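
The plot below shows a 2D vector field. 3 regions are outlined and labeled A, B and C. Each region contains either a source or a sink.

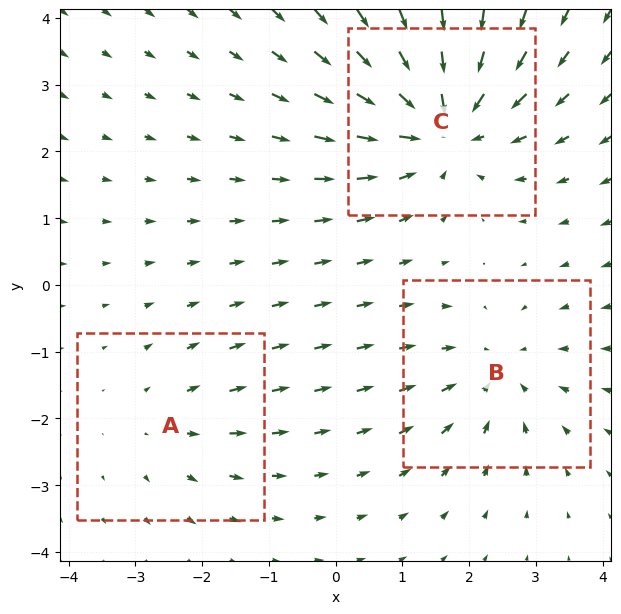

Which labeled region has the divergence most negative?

C

Divergence at each region's feature centre — A: about +2, B: about -3, C: about -5. Region C is most negative.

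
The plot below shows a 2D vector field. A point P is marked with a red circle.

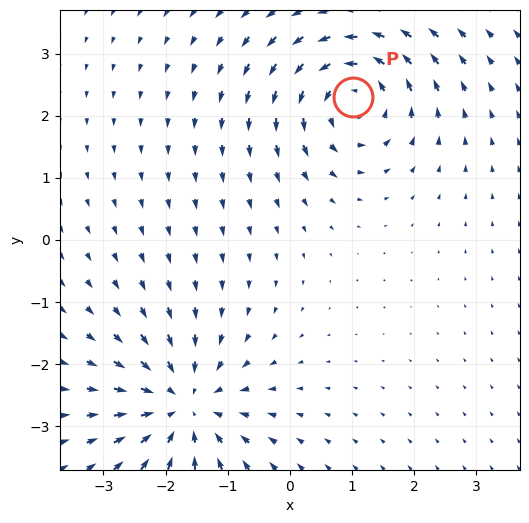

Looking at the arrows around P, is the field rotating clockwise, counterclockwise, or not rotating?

counterclockwise

Near P at (1.0, 2.3) the arrows circulate counterclockwise. The curl (z-component) there is about +6; positive curl means counterclockwise rotation.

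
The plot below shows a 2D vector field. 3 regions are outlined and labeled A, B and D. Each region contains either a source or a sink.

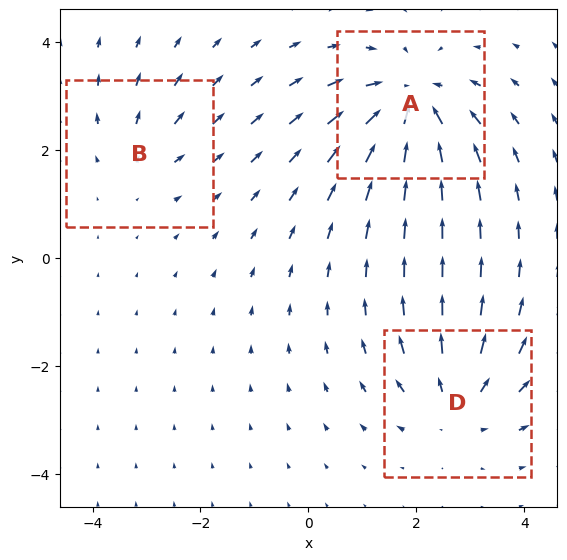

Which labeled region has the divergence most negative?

Divergence at each region's feature centre — A: about -5, B: about +2, D: about +3. Region A is most negative.

A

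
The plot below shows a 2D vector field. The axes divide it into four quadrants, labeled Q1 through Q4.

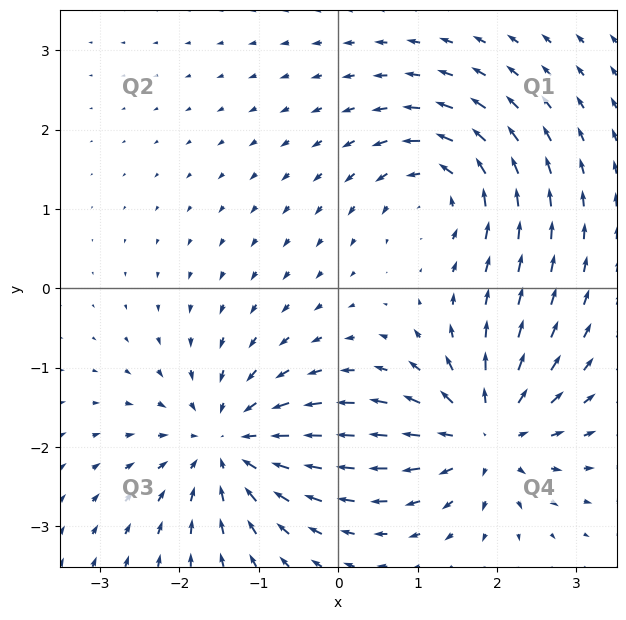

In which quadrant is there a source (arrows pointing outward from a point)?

Q4

The source sits at approximately (1.9, -1.8), which lies in quadrant Q4. The divergence there is about +6, positive as expected for a source.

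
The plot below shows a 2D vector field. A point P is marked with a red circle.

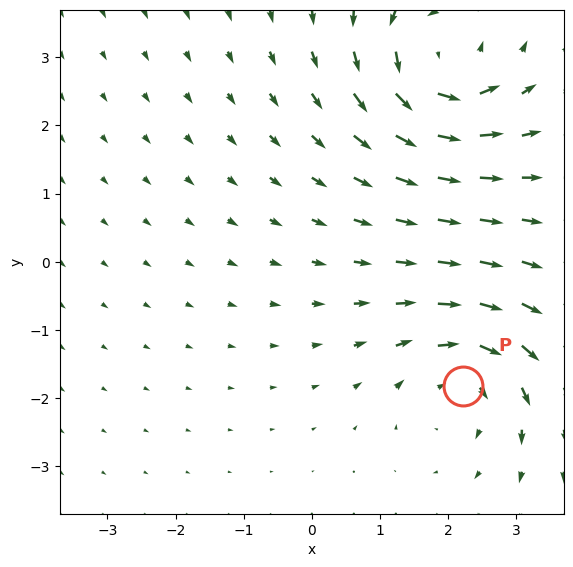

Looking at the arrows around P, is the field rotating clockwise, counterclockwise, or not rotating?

Near P at (2.2, -1.8) the arrows circulate clockwise. The curl (z-component) there is about -4; negative curl means clockwise rotation.

clockwise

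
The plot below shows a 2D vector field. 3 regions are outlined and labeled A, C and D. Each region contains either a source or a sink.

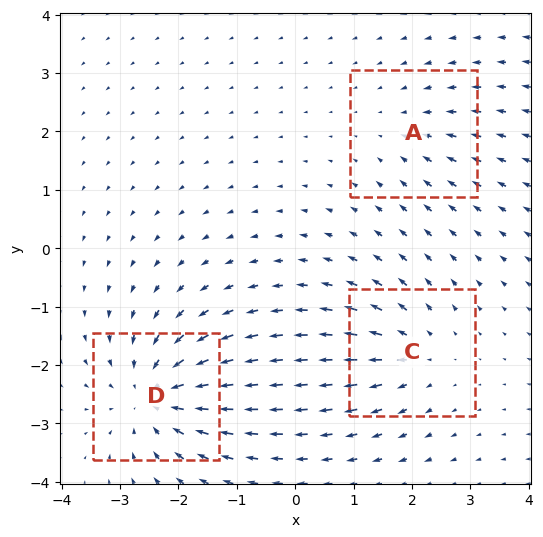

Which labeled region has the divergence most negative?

Divergence at each region's feature centre — A: about -2, C: about +3, D: about -5. Region D is most negative.

D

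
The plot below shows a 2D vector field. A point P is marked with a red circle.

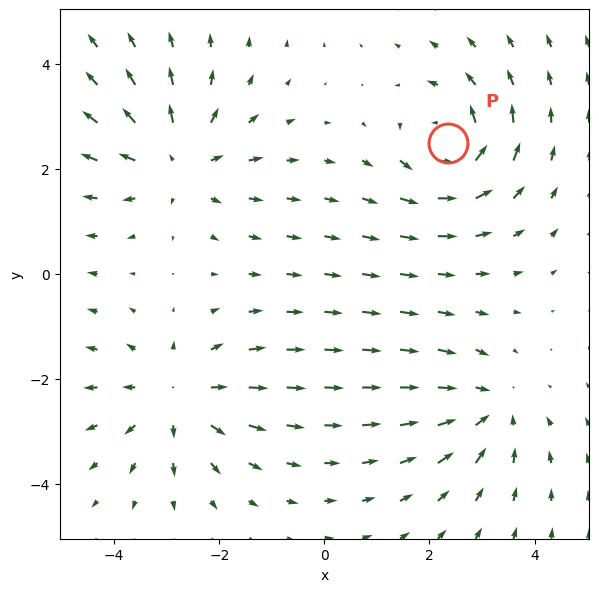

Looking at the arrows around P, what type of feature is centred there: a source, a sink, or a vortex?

vortex

At P (2.4, 2.5) the arrows circulate counterclockwise. Divergence ≈0, curl about +6 — near-zero divergence with nonzero curl is a vortex.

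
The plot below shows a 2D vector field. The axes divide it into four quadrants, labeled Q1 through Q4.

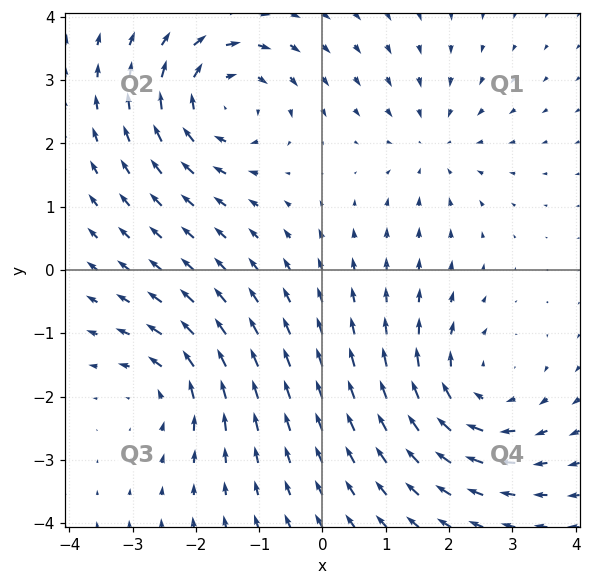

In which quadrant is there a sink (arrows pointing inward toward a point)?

The sink sits at approximately (1.7, 2.0), which lies in quadrant Q1. The divergence there is about -3, negative as expected for a sink.

Q1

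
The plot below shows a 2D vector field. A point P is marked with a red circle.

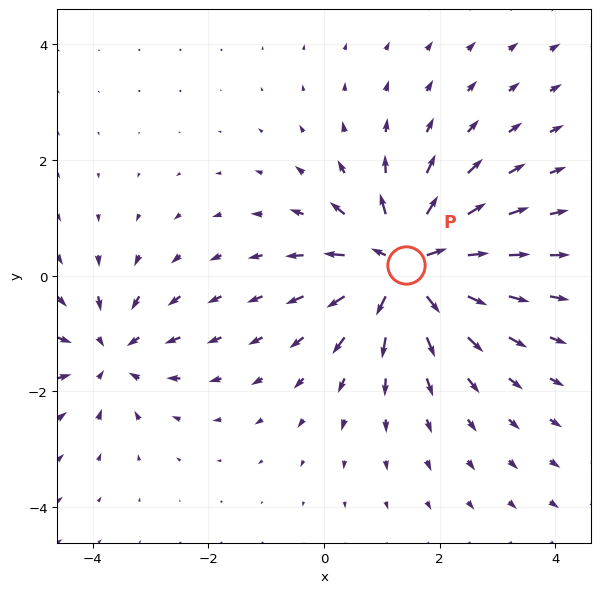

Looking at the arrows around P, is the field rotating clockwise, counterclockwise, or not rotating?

not rotating

Near P at (1.4, 0.2) the arrows show no circulation. The curl there is ≈0.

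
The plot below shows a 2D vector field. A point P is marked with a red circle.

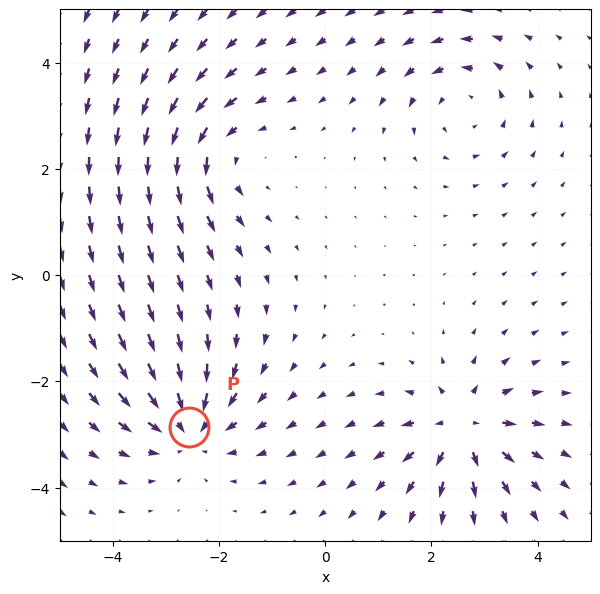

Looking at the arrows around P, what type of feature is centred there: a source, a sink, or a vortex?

sink

At P (-2.6, -2.9) the arrows converge inward. Divergence about -5, curl ≈0 — negative divergence with near-zero curl is a sink.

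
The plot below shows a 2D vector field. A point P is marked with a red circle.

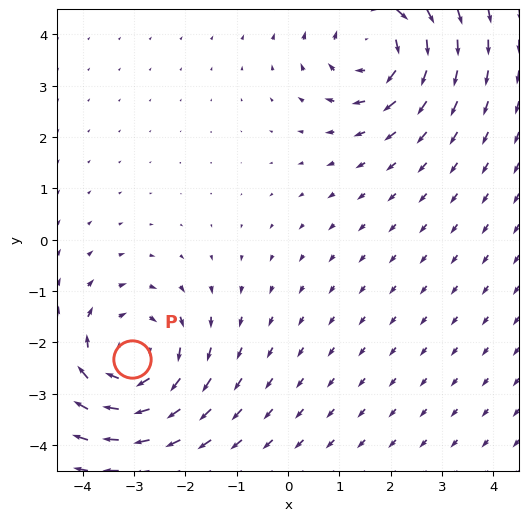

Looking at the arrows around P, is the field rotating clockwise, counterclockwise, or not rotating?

Near P at (-3.0, -2.3) the arrows circulate clockwise. The curl (z-component) there is about -4; negative curl means clockwise rotation.

clockwise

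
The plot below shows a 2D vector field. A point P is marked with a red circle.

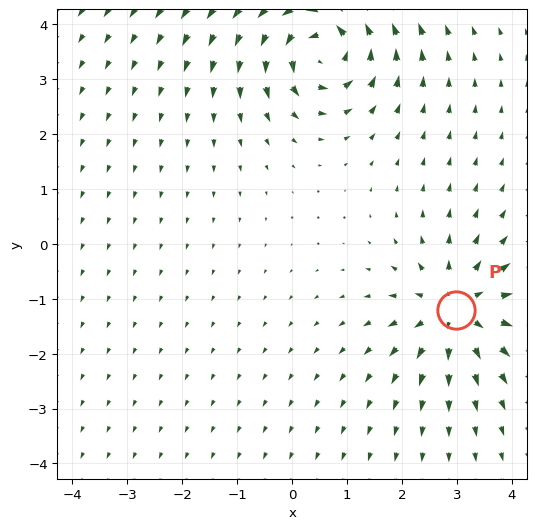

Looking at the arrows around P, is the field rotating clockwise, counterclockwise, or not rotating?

Near P at (3.0, -1.2) the arrows show no circulation. The curl there is ≈0.

not rotating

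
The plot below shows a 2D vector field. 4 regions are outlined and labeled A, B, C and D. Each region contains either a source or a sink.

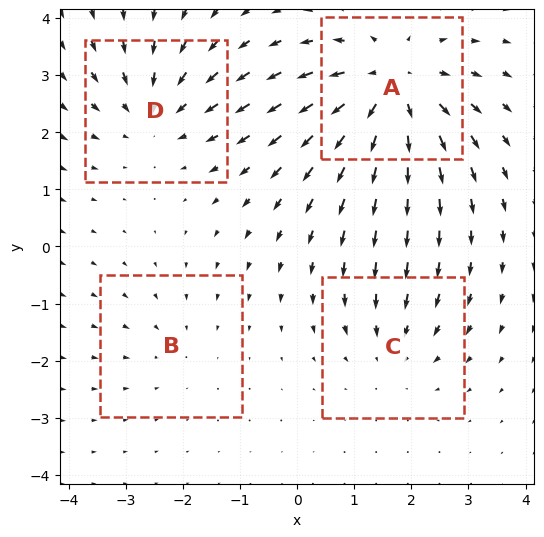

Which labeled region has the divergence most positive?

A

Divergence at each region's feature centre — A: about +6, B: about -2, C: about -3, D: about -4. Region A is most positive.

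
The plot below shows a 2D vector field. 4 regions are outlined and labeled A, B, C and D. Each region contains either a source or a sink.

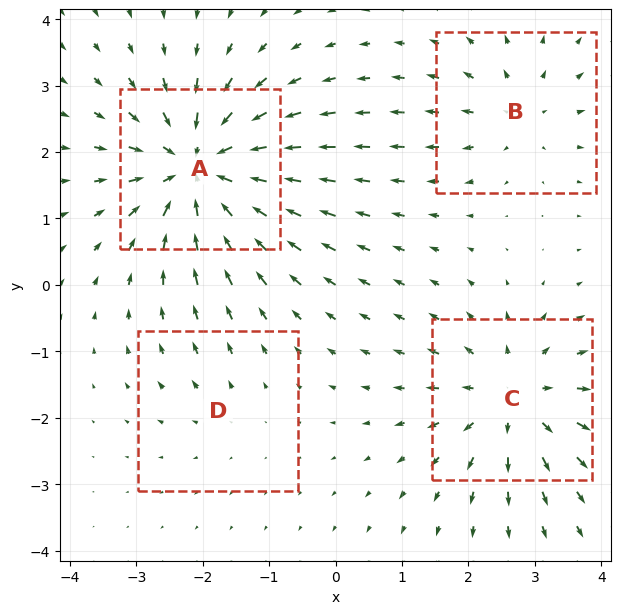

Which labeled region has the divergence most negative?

Divergence at each region's feature centre — A: about -8, B: about +4, C: about +6, D: about +2. Region A is most negative.

A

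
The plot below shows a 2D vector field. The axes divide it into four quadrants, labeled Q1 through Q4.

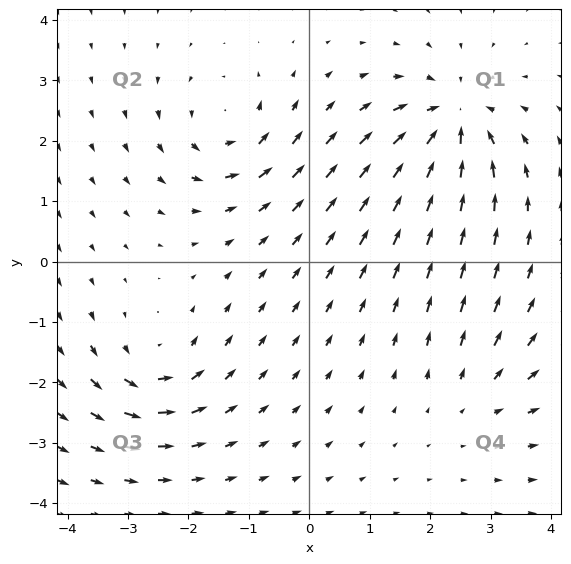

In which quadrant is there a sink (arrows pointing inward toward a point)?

Q1

The sink sits at approximately (2.4, 2.4), which lies in quadrant Q1. The divergence there is about -6, negative as expected for a sink.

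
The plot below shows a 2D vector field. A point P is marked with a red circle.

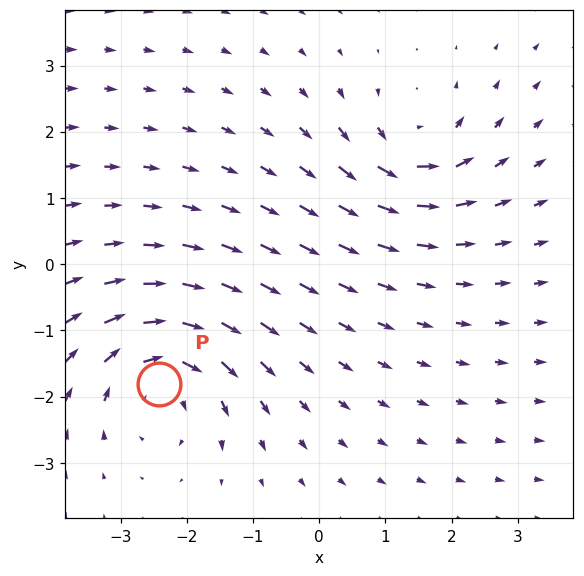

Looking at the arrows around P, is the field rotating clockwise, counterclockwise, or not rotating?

clockwise

Near P at (-2.4, -1.8) the arrows circulate clockwise. The curl (z-component) there is about -5; negative curl means clockwise rotation.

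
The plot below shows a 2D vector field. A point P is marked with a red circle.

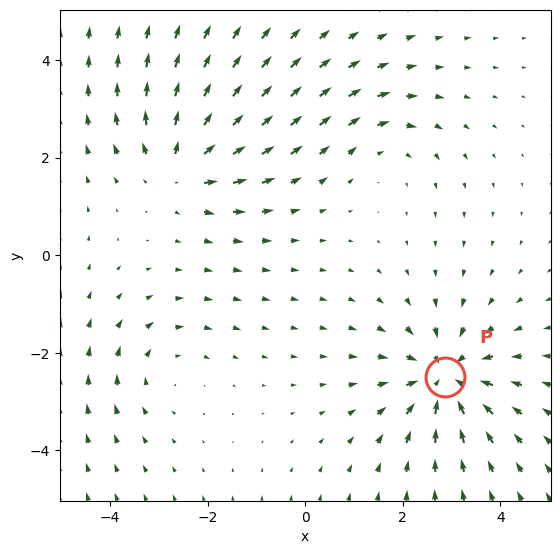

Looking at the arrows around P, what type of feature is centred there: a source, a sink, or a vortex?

At P (2.9, -2.5) the arrows converge inward. Divergence about -5, curl ≈0 — negative divergence with near-zero curl is a sink.

sink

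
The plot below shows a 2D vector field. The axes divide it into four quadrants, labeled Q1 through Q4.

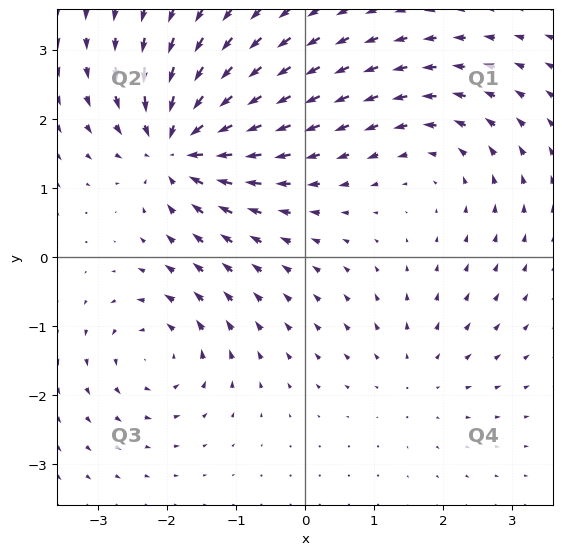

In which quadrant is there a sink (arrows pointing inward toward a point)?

The sink sits at approximately (-1.8, 1.6), which lies in quadrant Q2. The divergence there is about -7, negative as expected for a sink.

Q2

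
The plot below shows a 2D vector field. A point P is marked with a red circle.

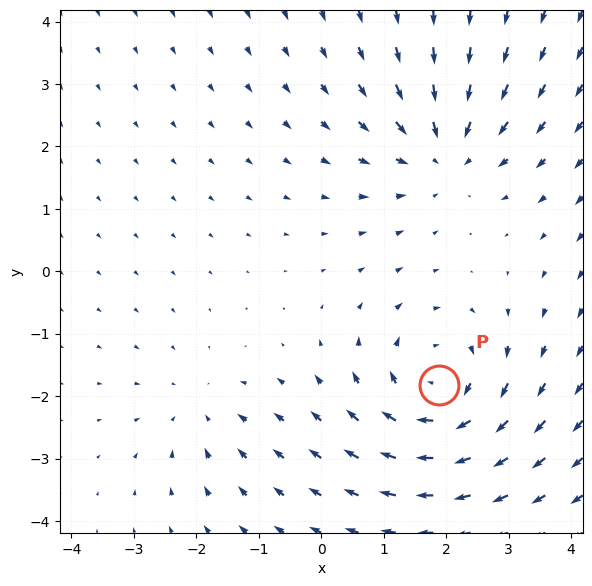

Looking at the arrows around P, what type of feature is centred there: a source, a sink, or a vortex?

vortex

At P (1.9, -1.8) the arrows circulate clockwise. Divergence ≈0, curl about -5 — near-zero divergence with nonzero curl is a vortex.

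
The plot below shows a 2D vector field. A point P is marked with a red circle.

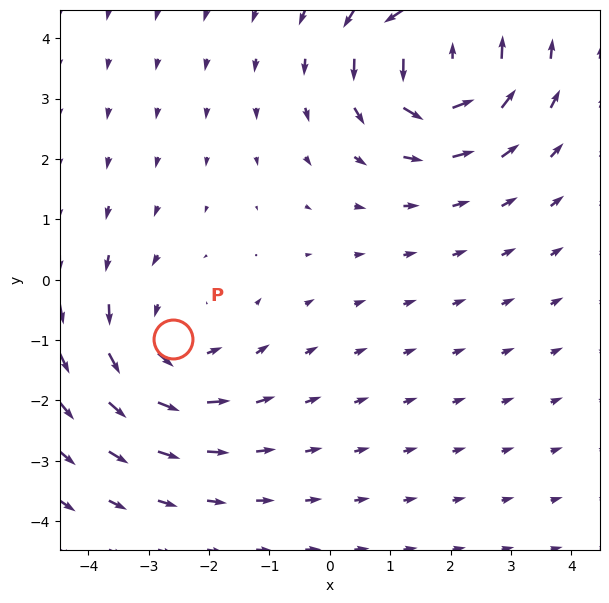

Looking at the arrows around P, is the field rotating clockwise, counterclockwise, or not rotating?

Near P at (-2.6, -1.0) the arrows circulate counterclockwise. The curl (z-component) there is about +3; positive curl means counterclockwise rotation.

counterclockwise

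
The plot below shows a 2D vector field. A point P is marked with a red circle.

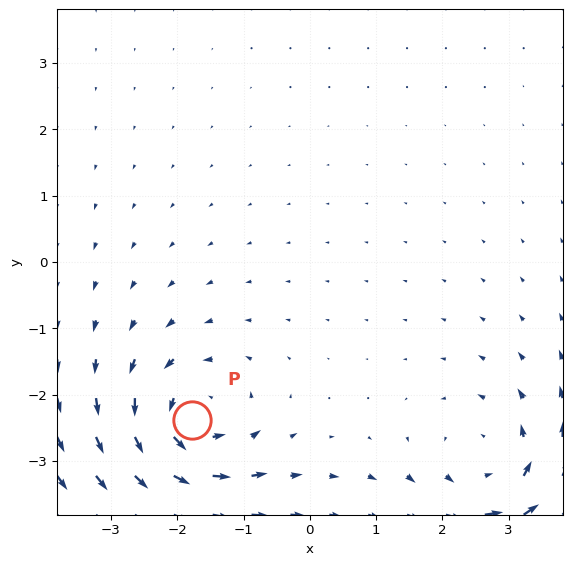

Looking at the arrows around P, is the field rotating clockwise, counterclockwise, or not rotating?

counterclockwise

Near P at (-1.8, -2.4) the arrows circulate counterclockwise. The curl (z-component) there is about +6; positive curl means counterclockwise rotation.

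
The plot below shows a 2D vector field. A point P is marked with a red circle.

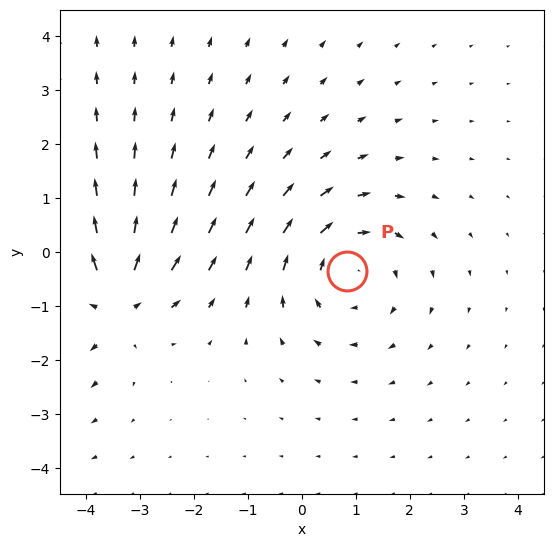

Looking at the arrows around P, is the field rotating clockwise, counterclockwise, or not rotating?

clockwise

Near P at (0.8, -0.4) the arrows circulate clockwise. The curl (z-component) there is about -4; negative curl means clockwise rotation.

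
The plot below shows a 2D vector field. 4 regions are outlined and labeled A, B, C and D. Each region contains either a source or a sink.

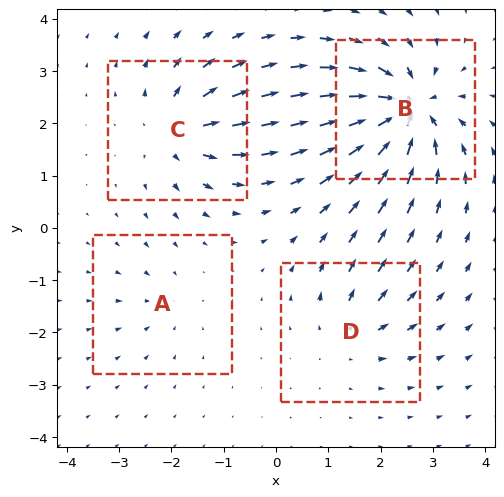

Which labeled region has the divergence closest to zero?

A

Divergence at each region's feature centre — A: about -3, B: about -9, C: about +6, D: about +4. Region A is closest to zero.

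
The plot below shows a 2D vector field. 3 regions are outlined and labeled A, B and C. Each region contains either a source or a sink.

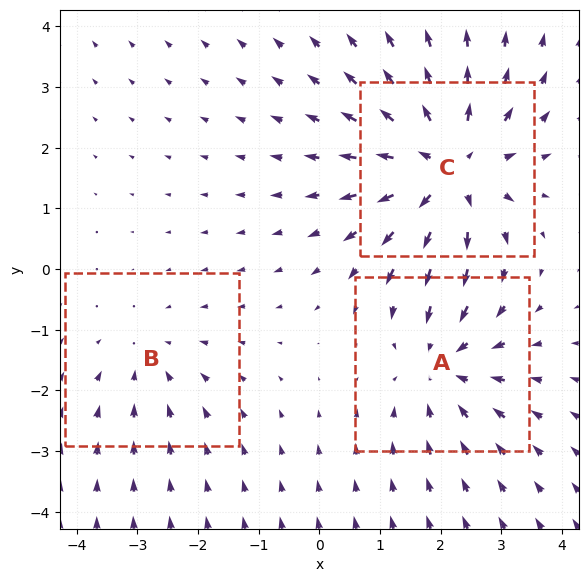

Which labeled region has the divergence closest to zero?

B

Divergence at each region's feature centre — A: about -3, B: about -2, C: about +4. Region B is closest to zero.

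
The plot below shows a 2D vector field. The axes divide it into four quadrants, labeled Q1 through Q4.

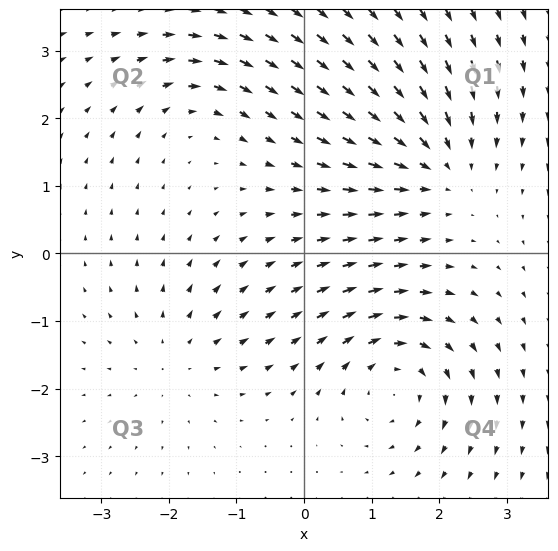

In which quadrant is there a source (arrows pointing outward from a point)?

The source sits at approximately (-1.9, -1.5), which lies in quadrant Q3. The divergence there is about +3, positive as expected for a source.

Q3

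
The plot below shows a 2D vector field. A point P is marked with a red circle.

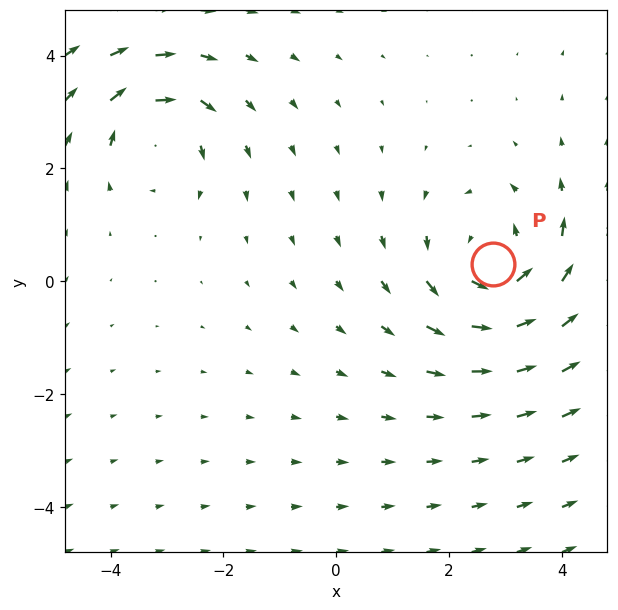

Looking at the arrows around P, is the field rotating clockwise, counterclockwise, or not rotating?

counterclockwise

Near P at (2.8, 0.3) the arrows circulate counterclockwise. The curl (z-component) there is about +3; positive curl means counterclockwise rotation.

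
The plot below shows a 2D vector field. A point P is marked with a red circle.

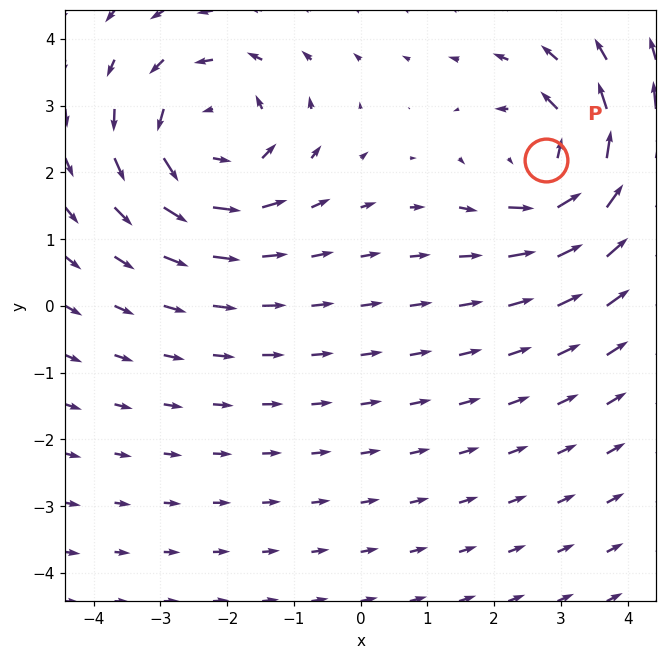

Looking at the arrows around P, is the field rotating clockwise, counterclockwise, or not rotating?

Near P at (2.8, 2.2) the arrows circulate counterclockwise. The curl (z-component) there is about +3; positive curl means counterclockwise rotation.

counterclockwise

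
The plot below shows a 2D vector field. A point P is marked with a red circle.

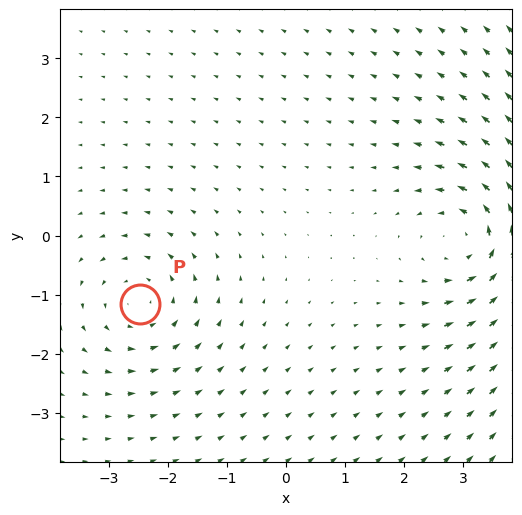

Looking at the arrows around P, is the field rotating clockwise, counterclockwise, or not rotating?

Near P at (-2.5, -1.2) the arrows circulate counterclockwise. The curl (z-component) there is about +3; positive curl means counterclockwise rotation.

counterclockwise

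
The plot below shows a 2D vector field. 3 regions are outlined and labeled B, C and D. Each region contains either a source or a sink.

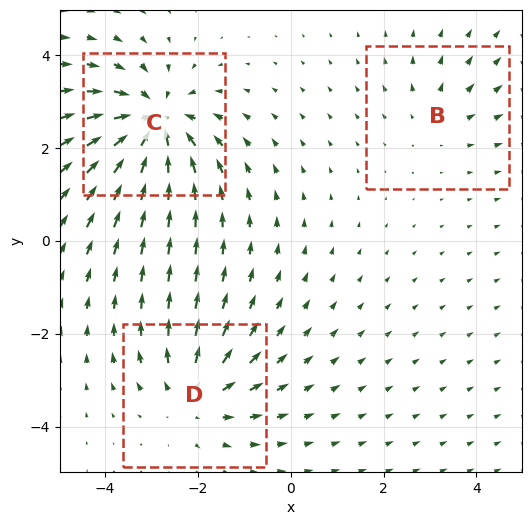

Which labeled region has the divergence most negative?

C

Divergence at each region's feature centre — B: about +2, C: about -5, D: about +3. Region C is most negative.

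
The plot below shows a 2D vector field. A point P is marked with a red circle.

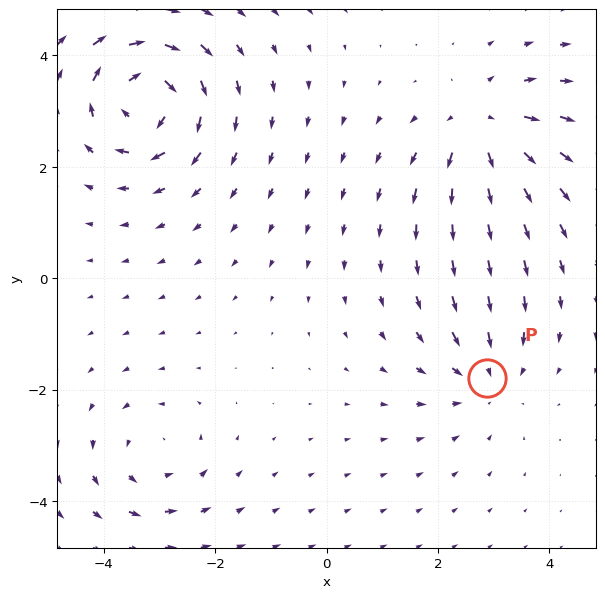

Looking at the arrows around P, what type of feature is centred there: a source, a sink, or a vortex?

At P (2.9, -1.8) the arrows converge inward. Divergence about -3, curl ≈0 — negative divergence with near-zero curl is a sink.

sink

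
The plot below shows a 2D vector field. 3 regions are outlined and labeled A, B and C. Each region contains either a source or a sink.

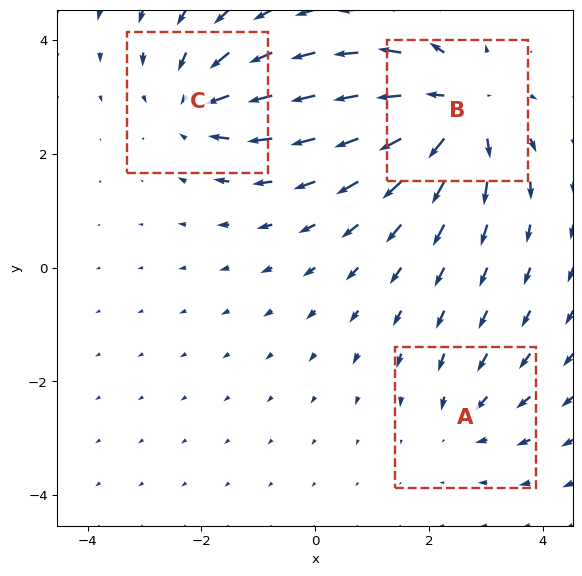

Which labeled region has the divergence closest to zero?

A

Divergence at each region's feature centre — A: about -2, B: about +5, C: about -4. Region A is closest to zero.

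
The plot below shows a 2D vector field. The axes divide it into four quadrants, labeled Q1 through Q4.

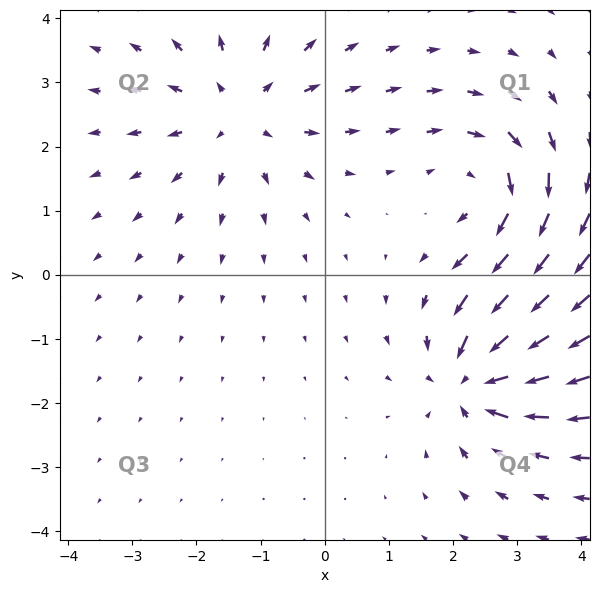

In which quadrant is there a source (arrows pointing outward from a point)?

The source sits at approximately (-1.3, 2.5), which lies in quadrant Q2. The divergence there is about +4, positive as expected for a source.

Q2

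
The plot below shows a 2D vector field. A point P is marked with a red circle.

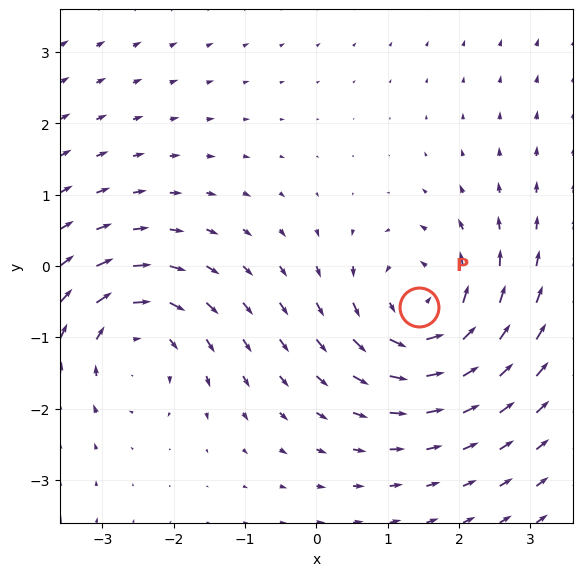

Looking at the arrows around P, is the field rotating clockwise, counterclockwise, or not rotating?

Near P at (1.4, -0.6) the arrows circulate counterclockwise. The curl (z-component) there is about +4; positive curl means counterclockwise rotation.

counterclockwise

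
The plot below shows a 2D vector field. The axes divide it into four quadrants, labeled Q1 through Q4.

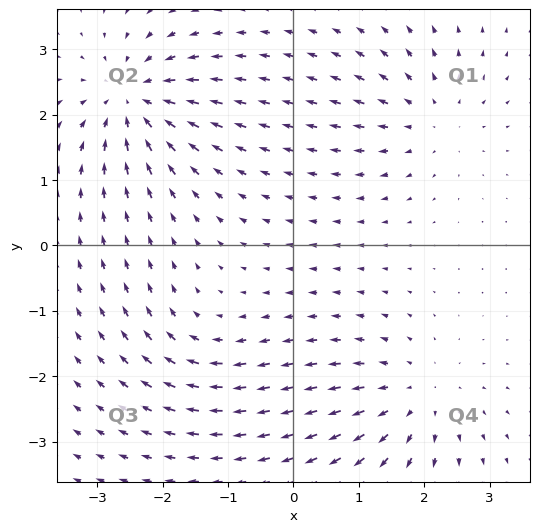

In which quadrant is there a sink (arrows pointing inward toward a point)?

The sink sits at approximately (-2.5, 2.2), which lies in quadrant Q2. The divergence there is about -7, negative as expected for a sink.

Q2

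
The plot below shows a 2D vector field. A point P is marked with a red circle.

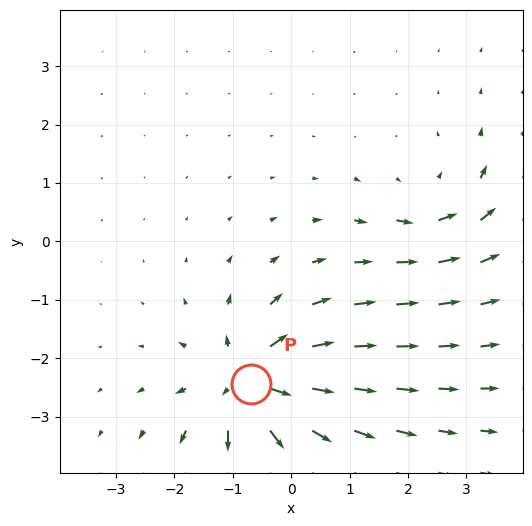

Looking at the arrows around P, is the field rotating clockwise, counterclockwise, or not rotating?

not rotating

Near P at (-0.7, -2.4) the arrows show no circulation. The curl there is ≈0.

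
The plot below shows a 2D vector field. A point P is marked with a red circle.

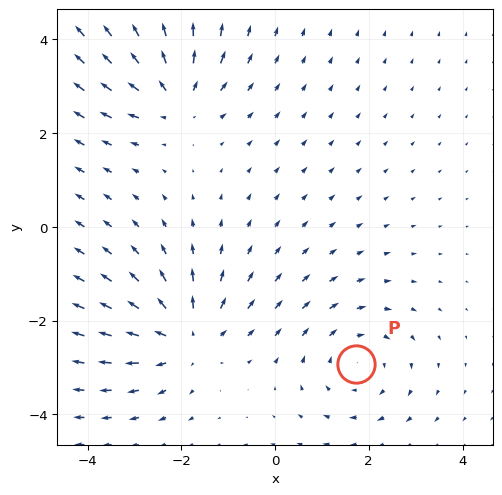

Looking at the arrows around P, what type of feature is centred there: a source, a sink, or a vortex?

At P (1.7, -2.9) the arrows circulate clockwise. Divergence ≈0, curl about -3 — near-zero divergence with nonzero curl is a vortex.

vortex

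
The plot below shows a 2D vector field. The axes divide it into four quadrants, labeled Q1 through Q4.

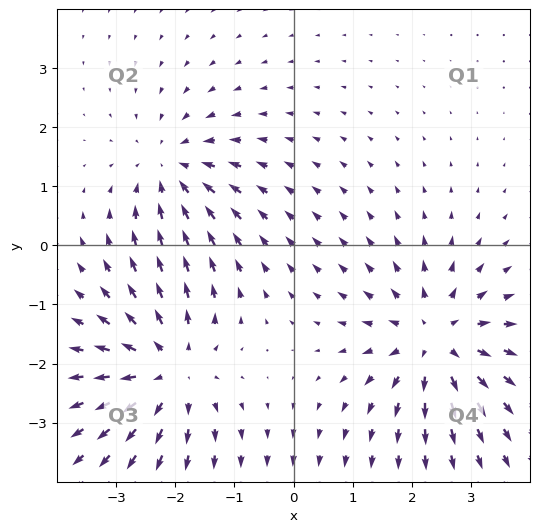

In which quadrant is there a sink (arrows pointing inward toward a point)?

Q2

The sink sits at approximately (-2.1, 1.3), which lies in quadrant Q2. The divergence there is about -4, negative as expected for a sink.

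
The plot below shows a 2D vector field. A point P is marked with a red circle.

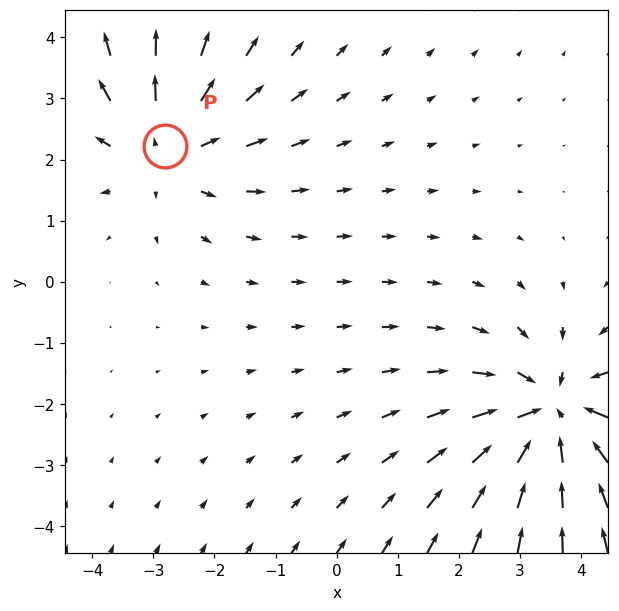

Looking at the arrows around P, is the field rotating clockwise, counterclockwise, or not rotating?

Near P at (-2.8, 2.2) the arrows show no circulation. The curl there is ≈0.

not rotating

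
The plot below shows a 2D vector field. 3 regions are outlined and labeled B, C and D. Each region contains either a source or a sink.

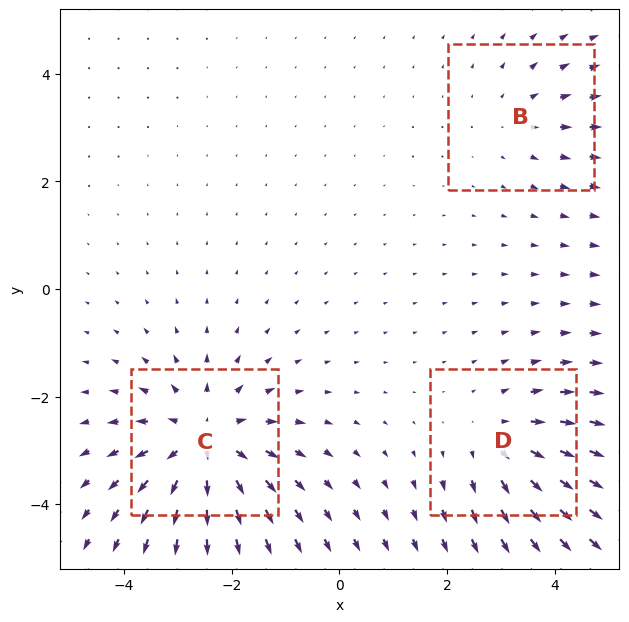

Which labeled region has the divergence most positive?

Divergence at each region's feature centre — B: about +2, C: about +5, D: about +3. Region C is most positive.

C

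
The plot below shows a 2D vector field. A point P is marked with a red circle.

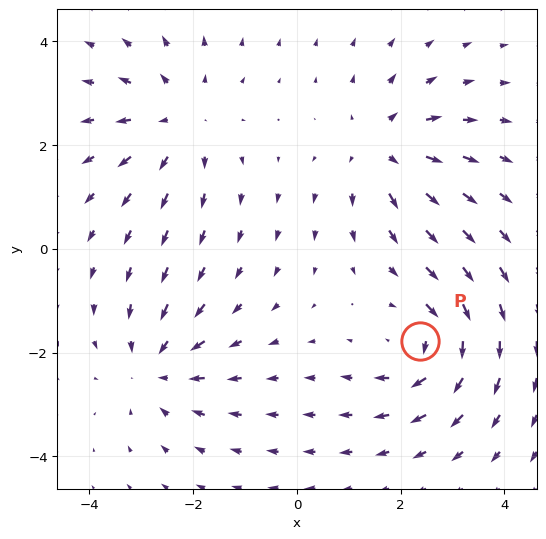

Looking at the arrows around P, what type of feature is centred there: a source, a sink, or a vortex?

vortex

At P (2.4, -1.8) the arrows circulate clockwise. Divergence ≈0, curl about -6 — near-zero divergence with nonzero curl is a vortex.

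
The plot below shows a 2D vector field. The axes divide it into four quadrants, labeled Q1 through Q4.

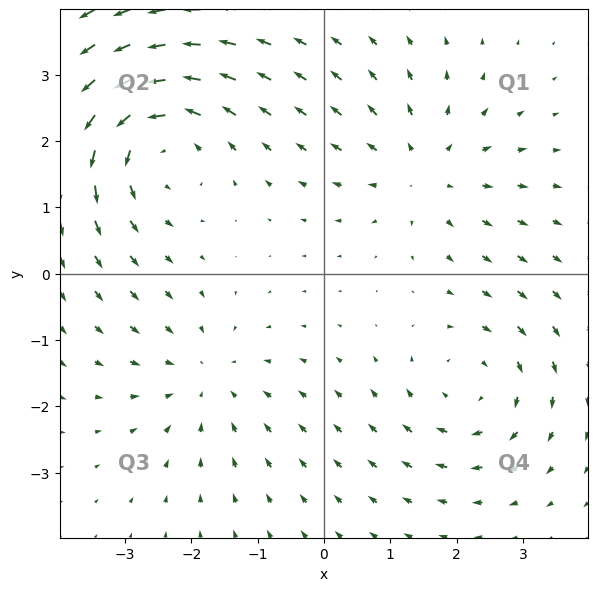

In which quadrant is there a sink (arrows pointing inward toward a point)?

Q3

The sink sits at approximately (-1.8, -1.6), which lies in quadrant Q3. The divergence there is about -3, negative as expected for a sink.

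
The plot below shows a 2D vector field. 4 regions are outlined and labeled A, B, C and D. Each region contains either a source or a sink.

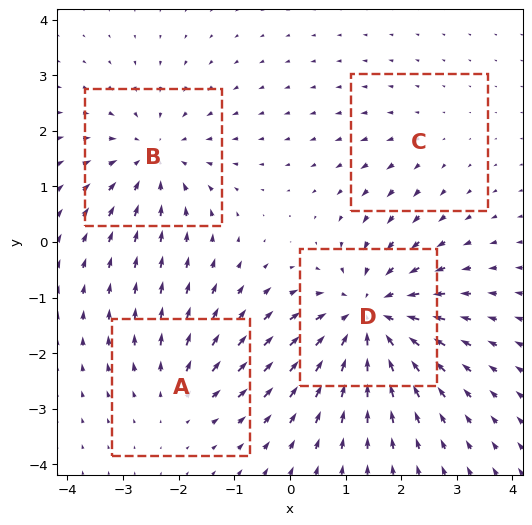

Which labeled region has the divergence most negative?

Divergence at each region's feature centre — A: about +3, B: about -4, C: about +2, D: about -6. Region D is most negative.

D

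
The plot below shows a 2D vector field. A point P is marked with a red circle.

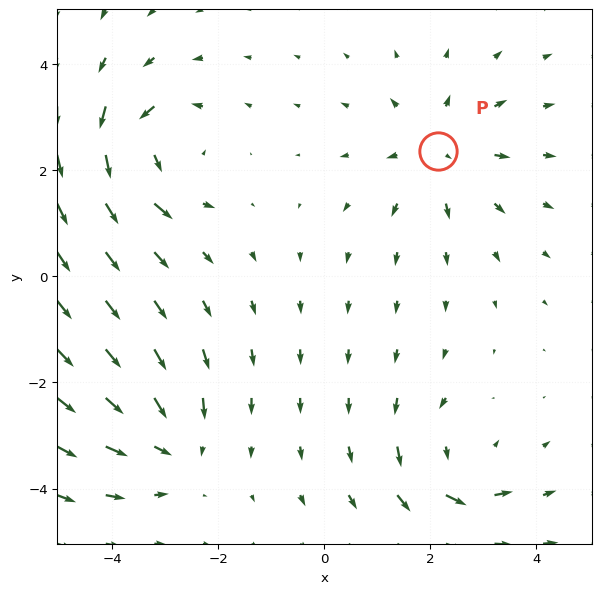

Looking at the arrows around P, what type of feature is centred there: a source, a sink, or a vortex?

source

At P (2.1, 2.4) the arrows spread outward. Divergence about +3, curl ≈0 — positive divergence with near-zero curl is a source.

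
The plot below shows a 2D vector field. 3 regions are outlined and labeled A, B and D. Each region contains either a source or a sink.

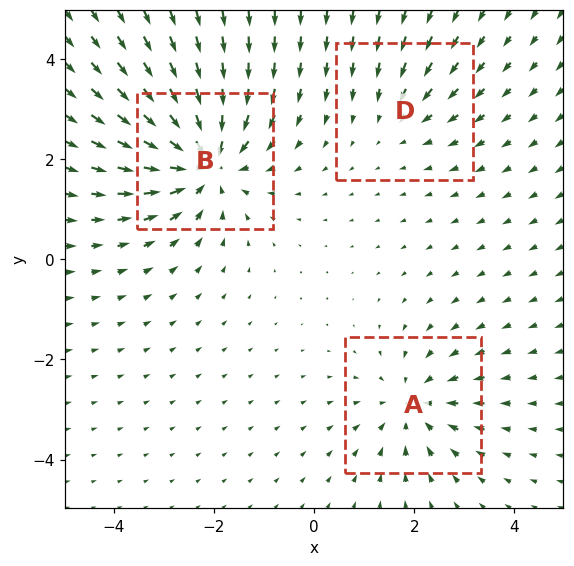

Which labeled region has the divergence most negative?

B

Divergence at each region's feature centre — A: about -3, B: about -5, D: about -2. Region B is most negative.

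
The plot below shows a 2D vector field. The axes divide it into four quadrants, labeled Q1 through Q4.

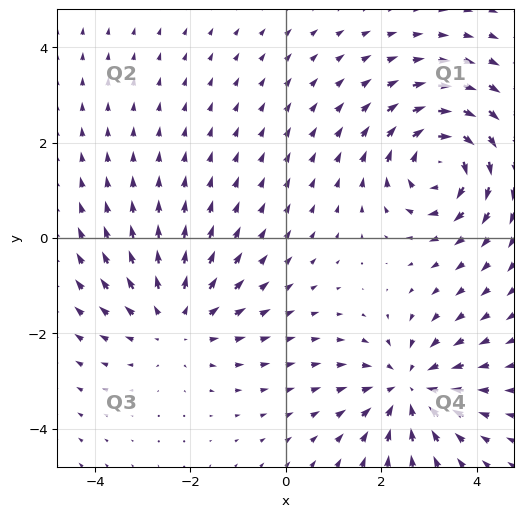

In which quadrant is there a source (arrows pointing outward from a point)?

The source sits at approximately (-2.3, -1.8), which lies in quadrant Q3. The divergence there is about +3, positive as expected for a source.

Q3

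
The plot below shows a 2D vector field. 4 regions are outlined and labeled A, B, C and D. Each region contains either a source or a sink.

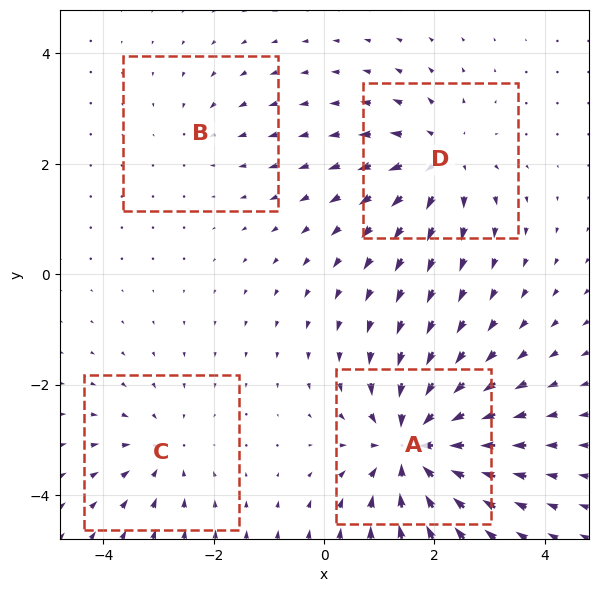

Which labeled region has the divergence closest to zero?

B

Divergence at each region's feature centre — A: about -7, B: about -2, C: about -3, D: about +5. Region B is closest to zero.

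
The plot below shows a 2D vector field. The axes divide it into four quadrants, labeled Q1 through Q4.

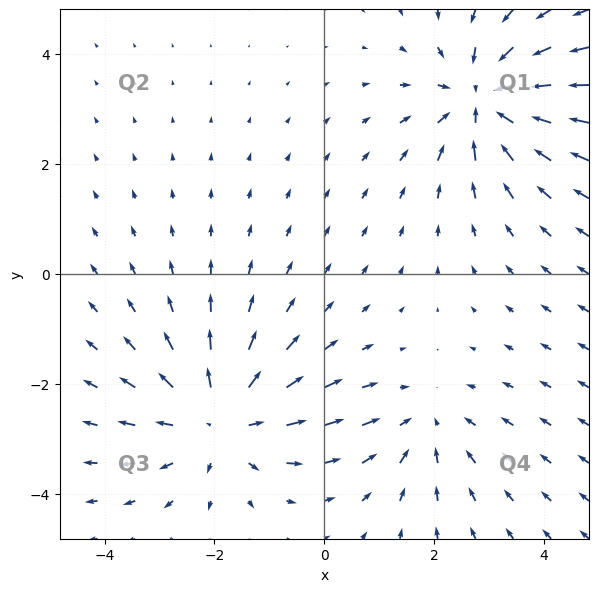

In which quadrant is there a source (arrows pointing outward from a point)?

The source sits at approximately (-1.9, -2.7), which lies in quadrant Q3. The divergence there is about +4, positive as expected for a source.

Q3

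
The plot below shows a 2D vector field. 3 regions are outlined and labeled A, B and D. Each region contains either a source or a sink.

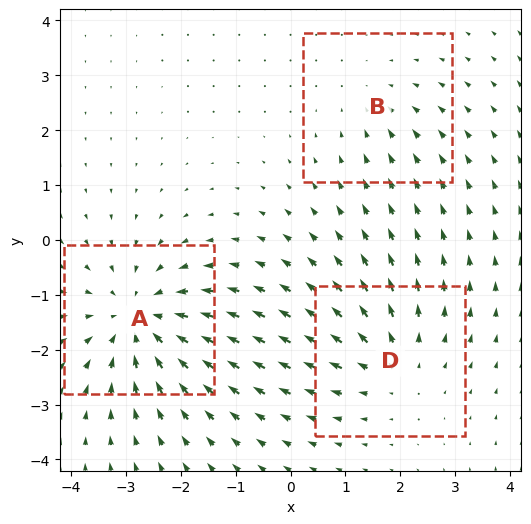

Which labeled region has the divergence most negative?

Divergence at each region's feature centre — A: about -4, B: about -2, D: about +3. Region A is most negative.

A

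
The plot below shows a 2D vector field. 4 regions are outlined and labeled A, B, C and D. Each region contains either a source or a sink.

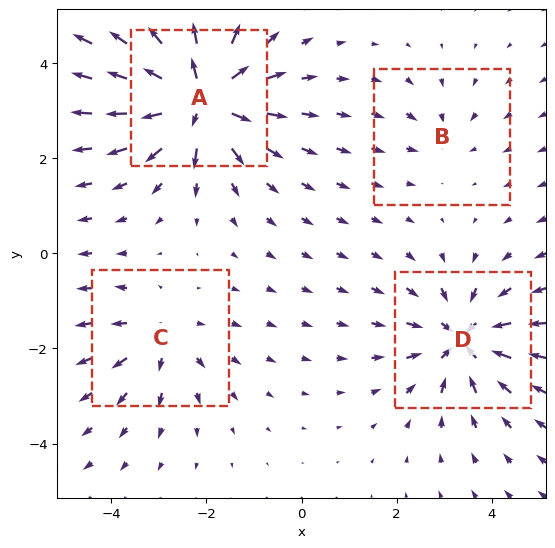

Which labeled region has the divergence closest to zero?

B

Divergence at each region's feature centre — A: about +7, B: about -2, C: about +4, D: about -5. Region B is closest to zero.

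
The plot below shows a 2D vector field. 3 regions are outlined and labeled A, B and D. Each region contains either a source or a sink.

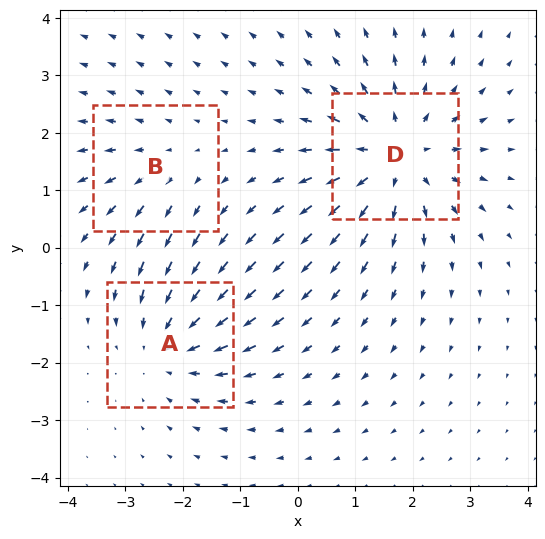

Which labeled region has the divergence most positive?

D

Divergence at each region's feature centre — A: about -3, B: about +2, D: about +4. Region D is most positive.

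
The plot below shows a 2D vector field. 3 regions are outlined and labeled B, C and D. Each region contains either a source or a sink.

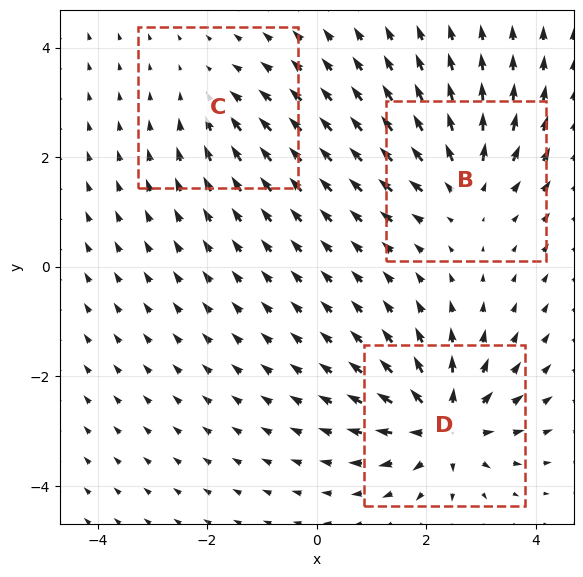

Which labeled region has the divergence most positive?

D

Divergence at each region's feature centre — B: about +4, C: about -2, D: about +6. Region D is most positive.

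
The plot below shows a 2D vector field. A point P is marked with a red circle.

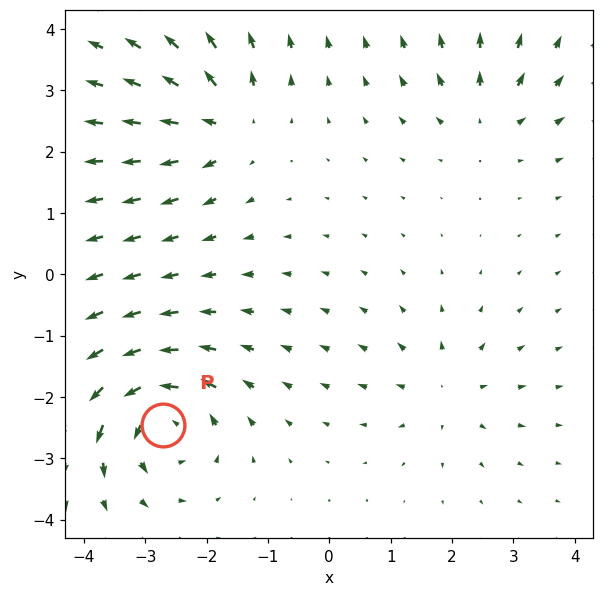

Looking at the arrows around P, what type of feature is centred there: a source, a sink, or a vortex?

vortex

At P (-2.7, -2.5) the arrows circulate counterclockwise. Divergence ≈0, curl about +6 — near-zero divergence with nonzero curl is a vortex.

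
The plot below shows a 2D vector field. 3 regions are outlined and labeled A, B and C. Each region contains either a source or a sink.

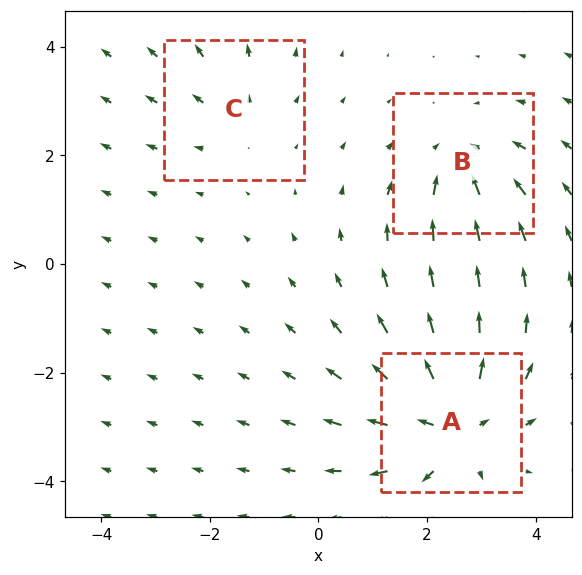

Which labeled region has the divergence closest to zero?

C

Divergence at each region's feature centre — A: about +5, B: about -3, C: about +2. Region C is closest to zero.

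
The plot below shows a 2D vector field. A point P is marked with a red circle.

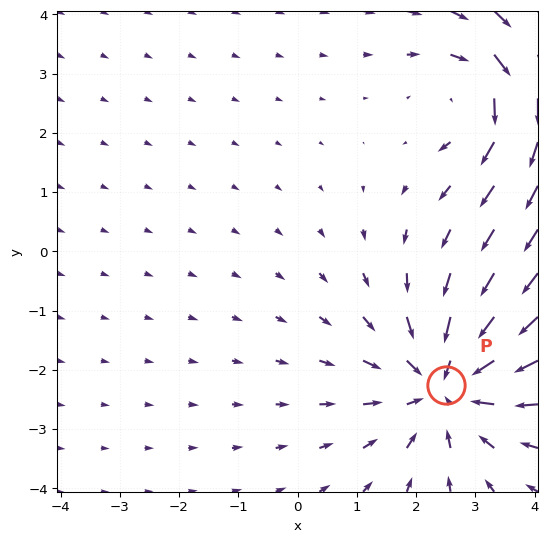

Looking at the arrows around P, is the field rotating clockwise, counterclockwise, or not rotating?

not rotating

Near P at (2.5, -2.3) the arrows show no circulation. The curl there is ≈0.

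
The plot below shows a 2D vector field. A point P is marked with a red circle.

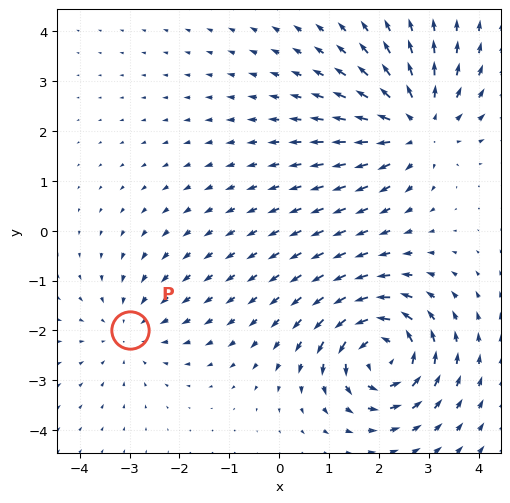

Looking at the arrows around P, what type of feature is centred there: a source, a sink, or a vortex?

sink

At P (-3.0, -2.0) the arrows converge inward. Divergence about -2, curl ≈0 — negative divergence with near-zero curl is a sink.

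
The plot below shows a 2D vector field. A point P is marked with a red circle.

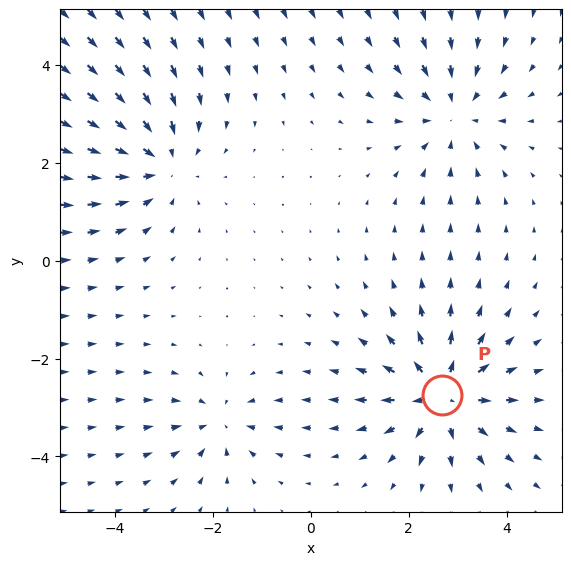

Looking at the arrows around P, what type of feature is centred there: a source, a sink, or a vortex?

At P (2.7, -2.7) the arrows spread outward. Divergence about +5, curl ≈0 — positive divergence with near-zero curl is a source.

source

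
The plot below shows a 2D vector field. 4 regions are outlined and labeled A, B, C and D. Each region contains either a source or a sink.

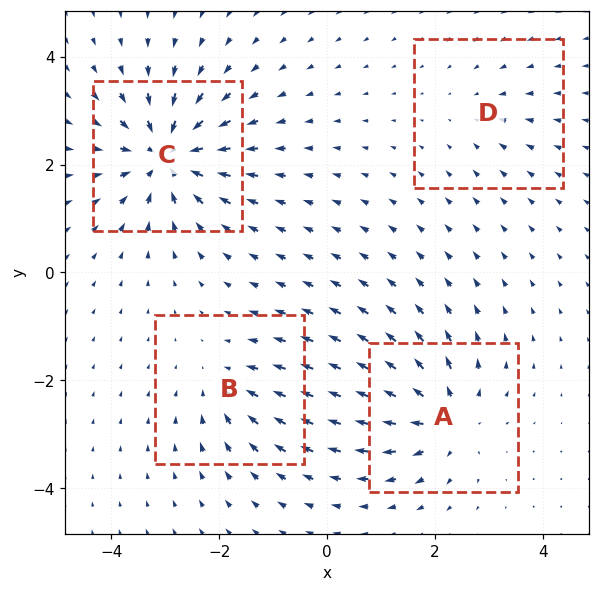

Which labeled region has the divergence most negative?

Divergence at each region's feature centre — A: about +6, B: about -4, C: about -8, D: about -2. Region C is most negative.

C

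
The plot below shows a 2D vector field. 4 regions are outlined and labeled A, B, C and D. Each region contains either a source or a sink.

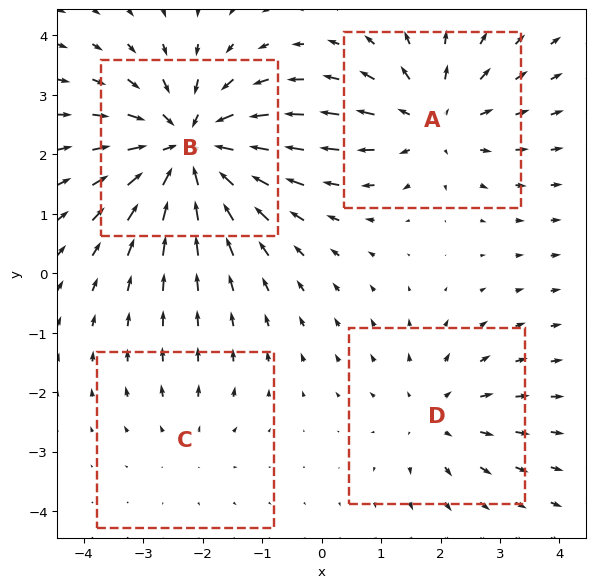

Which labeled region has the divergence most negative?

Divergence at each region's feature centre — A: about +4, B: about -7, C: about +2, D: about +3. Region B is most negative.

B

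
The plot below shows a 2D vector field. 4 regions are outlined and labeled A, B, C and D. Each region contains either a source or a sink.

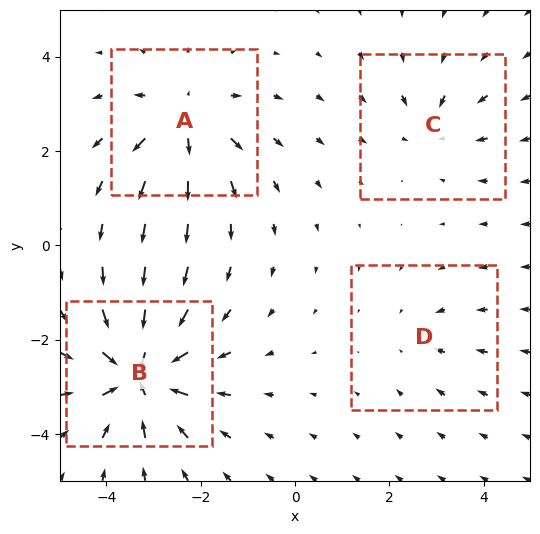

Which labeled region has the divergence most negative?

Divergence at each region's feature centre — A: about +5, B: about -8, C: about -3, D: about -2. Region B is most negative.

B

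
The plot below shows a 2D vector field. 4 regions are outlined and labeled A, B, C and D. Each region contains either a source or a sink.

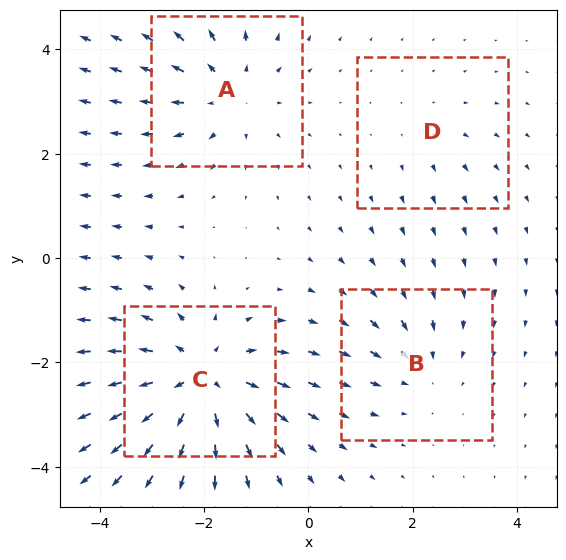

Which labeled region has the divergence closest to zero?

Divergence at each region's feature centre — A: about +4, B: about -3, C: about +6, D: about +2. Region D is closest to zero.

D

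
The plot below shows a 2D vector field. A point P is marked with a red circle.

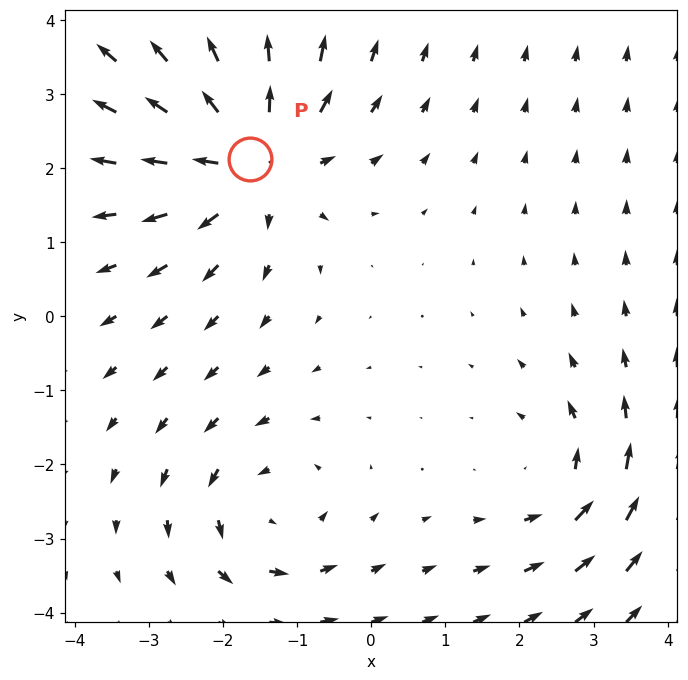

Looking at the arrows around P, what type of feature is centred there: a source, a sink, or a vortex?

At P (-1.6, 2.1) the arrows spread outward. Divergence about +5, curl ≈0 — positive divergence with near-zero curl is a source.

source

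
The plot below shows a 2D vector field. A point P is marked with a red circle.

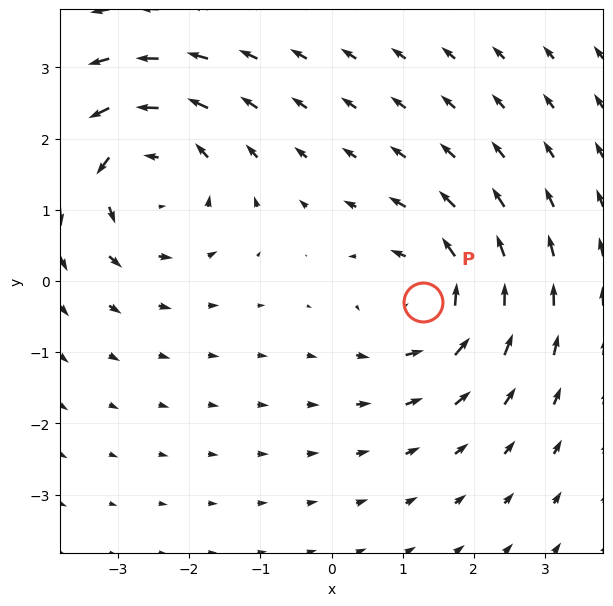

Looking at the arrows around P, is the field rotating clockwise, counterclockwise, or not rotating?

counterclockwise

Near P at (1.3, -0.3) the arrows circulate counterclockwise. The curl (z-component) there is about +4; positive curl means counterclockwise rotation.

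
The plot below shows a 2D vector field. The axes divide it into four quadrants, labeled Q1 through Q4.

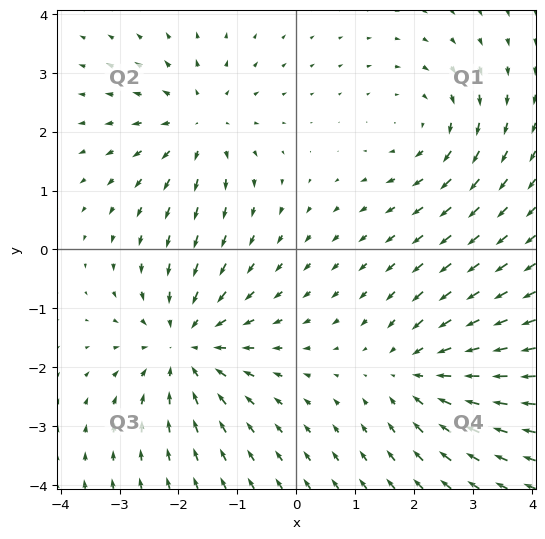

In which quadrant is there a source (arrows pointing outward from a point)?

Q2

The source sits at approximately (-1.6, 2.1), which lies in quadrant Q2. The divergence there is about +4, positive as expected for a source.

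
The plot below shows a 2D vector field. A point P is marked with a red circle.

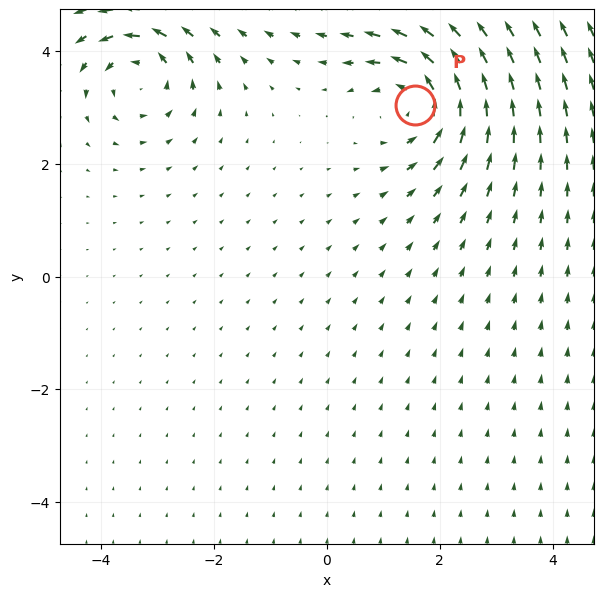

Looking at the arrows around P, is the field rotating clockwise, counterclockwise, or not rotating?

counterclockwise

Near P at (1.6, 3.0) the arrows circulate counterclockwise. The curl (z-component) there is about +5; positive curl means counterclockwise rotation.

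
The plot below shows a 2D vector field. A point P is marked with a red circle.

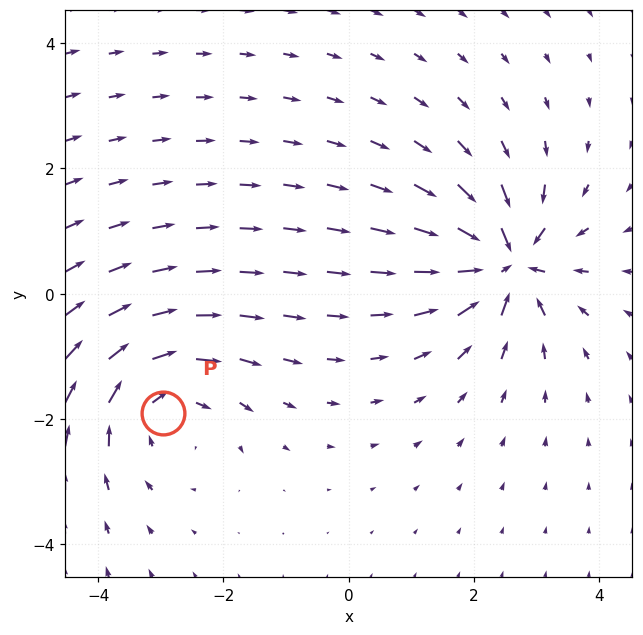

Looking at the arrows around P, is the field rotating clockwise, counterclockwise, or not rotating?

clockwise

Near P at (-3.0, -1.9) the arrows circulate clockwise. The curl (z-component) there is about -4; negative curl means clockwise rotation.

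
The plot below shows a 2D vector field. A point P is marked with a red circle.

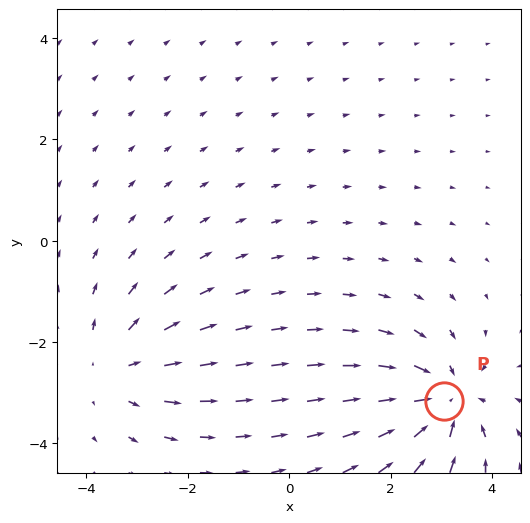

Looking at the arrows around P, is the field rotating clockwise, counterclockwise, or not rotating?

not rotating

Near P at (3.1, -3.2) the arrows show no circulation. The curl there is ≈0.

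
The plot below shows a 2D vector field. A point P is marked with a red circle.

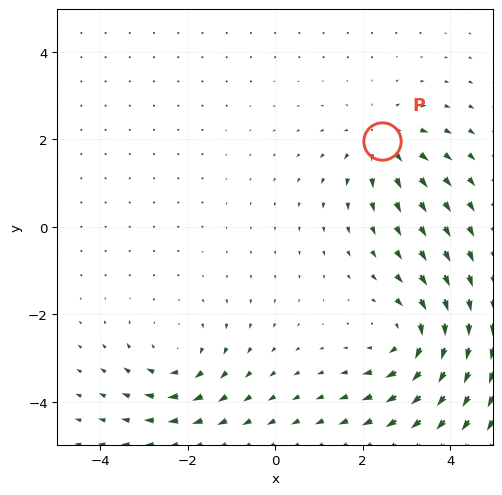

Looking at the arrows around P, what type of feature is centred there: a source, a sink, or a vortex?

At P (2.4, 2.0) the arrows spread outward. Divergence about +4, curl ≈0 — positive divergence with near-zero curl is a source.

source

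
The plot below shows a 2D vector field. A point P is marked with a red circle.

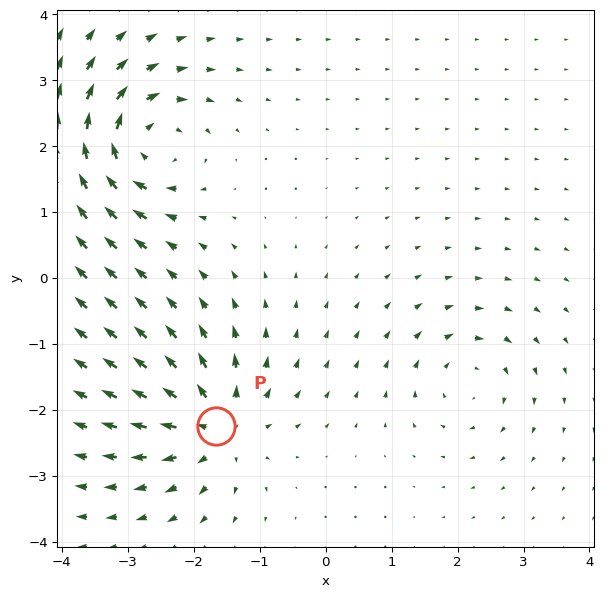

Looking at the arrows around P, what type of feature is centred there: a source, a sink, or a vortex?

source

At P (-1.7, -2.2) the arrows spread outward. Divergence about +6, curl ≈0 — positive divergence with near-zero curl is a source.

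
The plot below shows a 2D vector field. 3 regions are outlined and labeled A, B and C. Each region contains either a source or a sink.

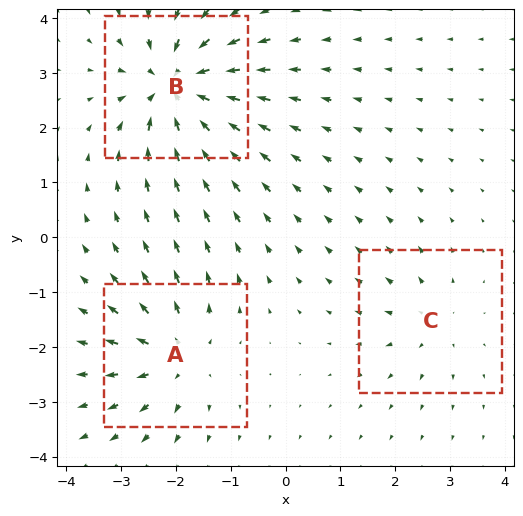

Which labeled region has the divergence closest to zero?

Divergence at each region's feature centre — A: about +4, B: about -5, C: about +2. Region C is closest to zero.

C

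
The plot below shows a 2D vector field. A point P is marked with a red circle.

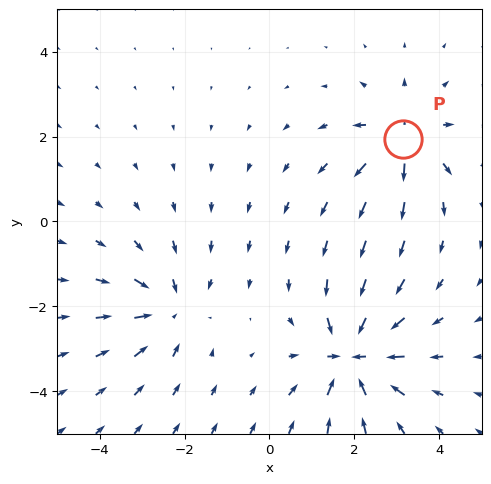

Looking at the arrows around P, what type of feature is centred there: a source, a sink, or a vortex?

At P (3.1, 1.9) the arrows spread outward. Divergence about +4, curl ≈0 — positive divergence with near-zero curl is a source.

source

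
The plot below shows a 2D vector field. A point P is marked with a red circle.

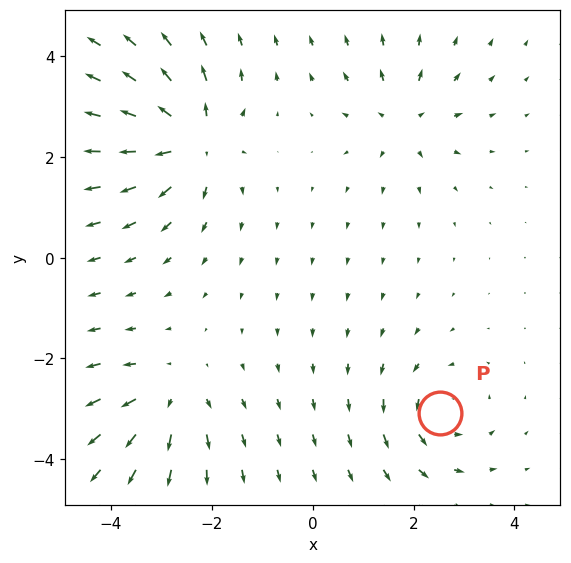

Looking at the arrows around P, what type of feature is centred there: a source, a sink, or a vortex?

At P (2.5, -3.1) the arrows circulate counterclockwise. Divergence ≈0, curl about +3 — near-zero divergence with nonzero curl is a vortex.

vortex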